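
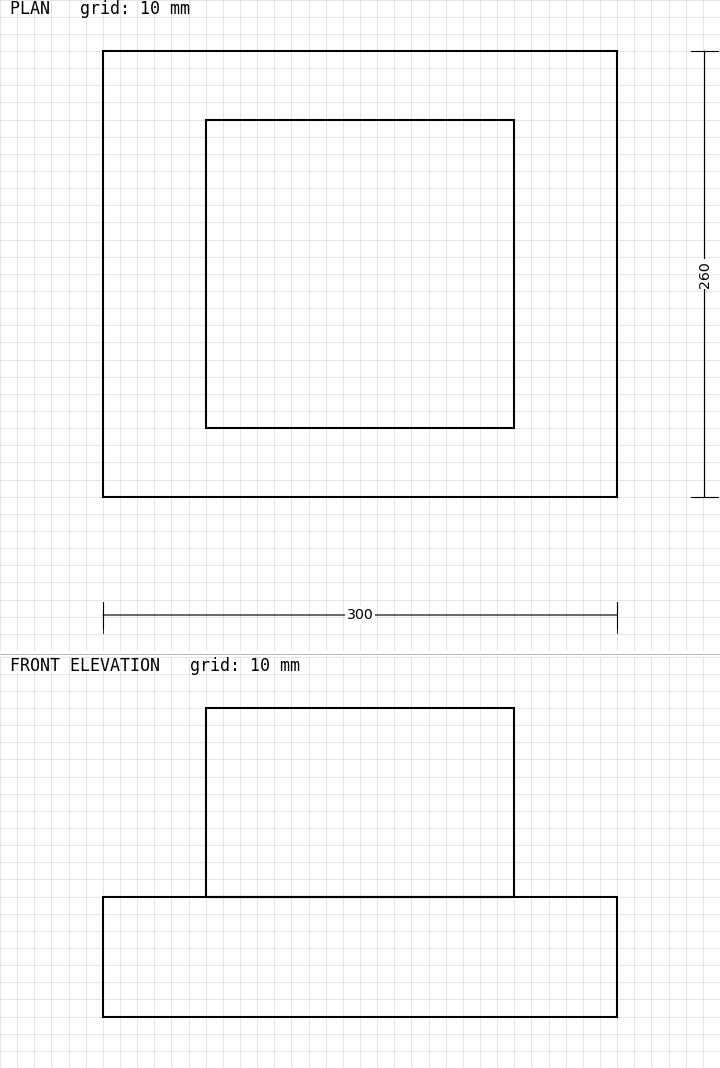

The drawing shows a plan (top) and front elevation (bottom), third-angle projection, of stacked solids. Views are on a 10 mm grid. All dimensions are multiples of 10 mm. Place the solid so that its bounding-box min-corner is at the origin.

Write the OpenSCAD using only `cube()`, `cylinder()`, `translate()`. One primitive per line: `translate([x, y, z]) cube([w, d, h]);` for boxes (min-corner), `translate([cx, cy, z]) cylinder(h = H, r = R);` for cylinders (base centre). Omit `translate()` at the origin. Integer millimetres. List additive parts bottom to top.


cube([300, 260, 70]);
translate([60, 40, 70]) cube([180, 180, 110]);


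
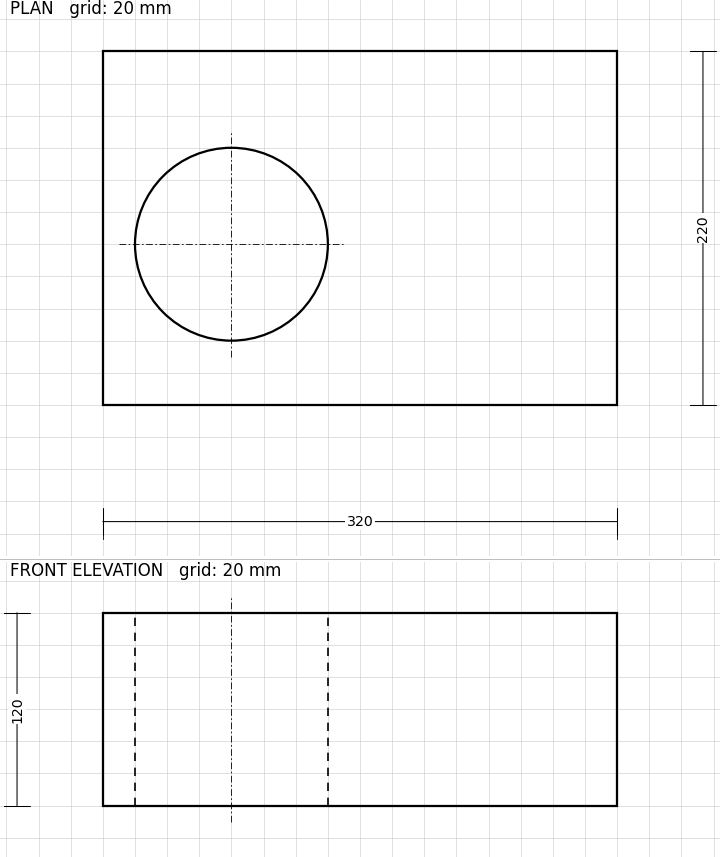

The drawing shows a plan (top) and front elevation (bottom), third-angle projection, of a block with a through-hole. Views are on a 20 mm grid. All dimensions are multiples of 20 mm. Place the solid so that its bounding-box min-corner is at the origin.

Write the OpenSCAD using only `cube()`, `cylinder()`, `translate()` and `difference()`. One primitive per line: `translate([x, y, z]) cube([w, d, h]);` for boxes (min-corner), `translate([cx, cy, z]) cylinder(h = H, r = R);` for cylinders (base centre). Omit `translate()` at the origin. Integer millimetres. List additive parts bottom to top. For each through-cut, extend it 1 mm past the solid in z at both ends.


difference() {
  cube([320, 220, 120]);
  translate([80, 100, -1]) cylinder(h = 122, r = 60);
}


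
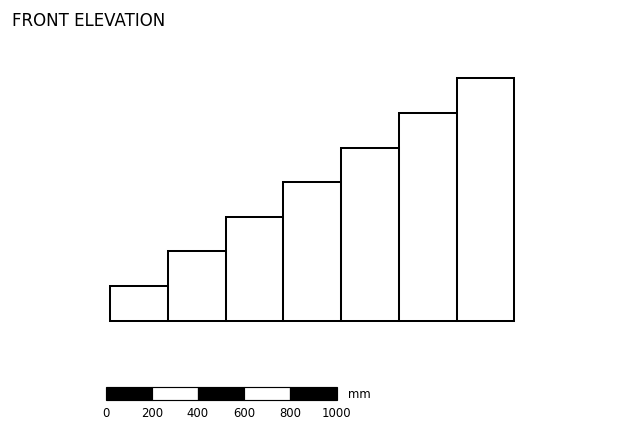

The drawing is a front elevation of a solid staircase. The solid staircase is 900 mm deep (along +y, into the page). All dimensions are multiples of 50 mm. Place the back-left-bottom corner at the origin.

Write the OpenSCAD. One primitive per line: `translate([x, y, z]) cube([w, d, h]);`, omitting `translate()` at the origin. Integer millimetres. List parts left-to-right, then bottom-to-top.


cube([250, 900, 150]);
translate([250, 0, 0]) cube([250, 900, 300]);
translate([500, 0, 0]) cube([250, 900, 450]);
translate([750, 0, 0]) cube([250, 900, 600]);
translate([1000, 0, 0]) cube([250, 900, 750]);
translate([1250, 0, 0]) cube([250, 900, 900]);
translate([1500, 0, 0]) cube([250, 900, 1050]);


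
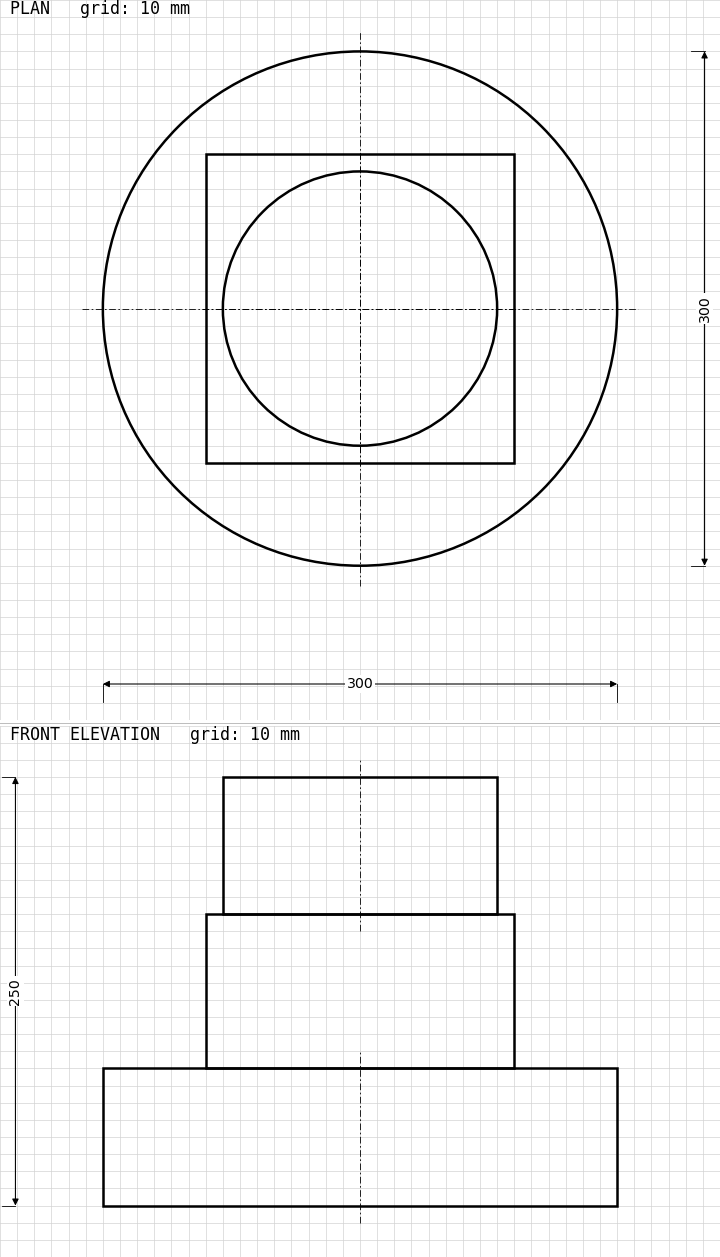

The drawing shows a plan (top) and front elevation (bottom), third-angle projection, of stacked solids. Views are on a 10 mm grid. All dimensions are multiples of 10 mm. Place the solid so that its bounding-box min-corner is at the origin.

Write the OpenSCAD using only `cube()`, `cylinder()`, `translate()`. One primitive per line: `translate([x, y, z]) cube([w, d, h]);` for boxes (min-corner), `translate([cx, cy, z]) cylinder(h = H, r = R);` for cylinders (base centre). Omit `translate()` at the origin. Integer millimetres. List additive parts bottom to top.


translate([150, 150, 0]) cylinder(h = 80, r = 150);
translate([60, 60, 80]) cube([180, 180, 90]);
translate([150, 150, 170]) cylinder(h = 80, r = 80);


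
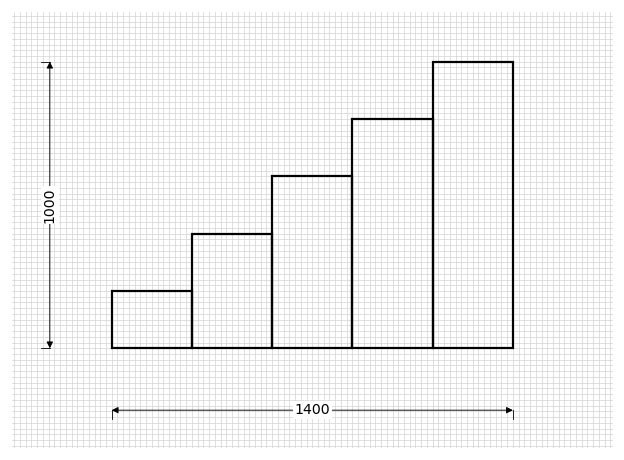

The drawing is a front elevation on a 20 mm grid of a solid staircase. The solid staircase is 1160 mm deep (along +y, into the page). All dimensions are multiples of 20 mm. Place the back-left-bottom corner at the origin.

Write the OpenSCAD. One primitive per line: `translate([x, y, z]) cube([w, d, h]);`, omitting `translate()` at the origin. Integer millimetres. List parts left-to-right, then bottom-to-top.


cube([280, 1160, 200]);
translate([280, 0, 0]) cube([280, 1160, 400]);
translate([560, 0, 0]) cube([280, 1160, 600]);
translate([840, 0, 0]) cube([280, 1160, 800]);
translate([1120, 0, 0]) cube([280, 1160, 1000]);


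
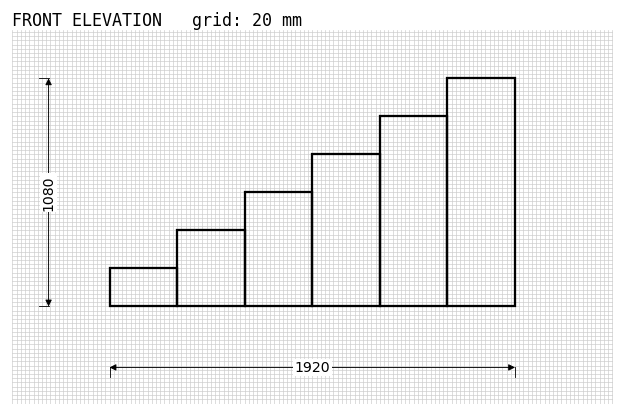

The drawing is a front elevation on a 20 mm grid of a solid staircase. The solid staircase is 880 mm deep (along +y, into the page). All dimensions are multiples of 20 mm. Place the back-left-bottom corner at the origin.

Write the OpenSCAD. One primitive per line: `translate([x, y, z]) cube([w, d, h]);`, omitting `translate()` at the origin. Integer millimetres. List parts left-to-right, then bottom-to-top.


cube([320, 880, 180]);
translate([320, 0, 0]) cube([320, 880, 360]);
translate([640, 0, 0]) cube([320, 880, 540]);
translate([960, 0, 0]) cube([320, 880, 720]);
translate([1280, 0, 0]) cube([320, 880, 900]);
translate([1600, 0, 0]) cube([320, 880, 1080]);


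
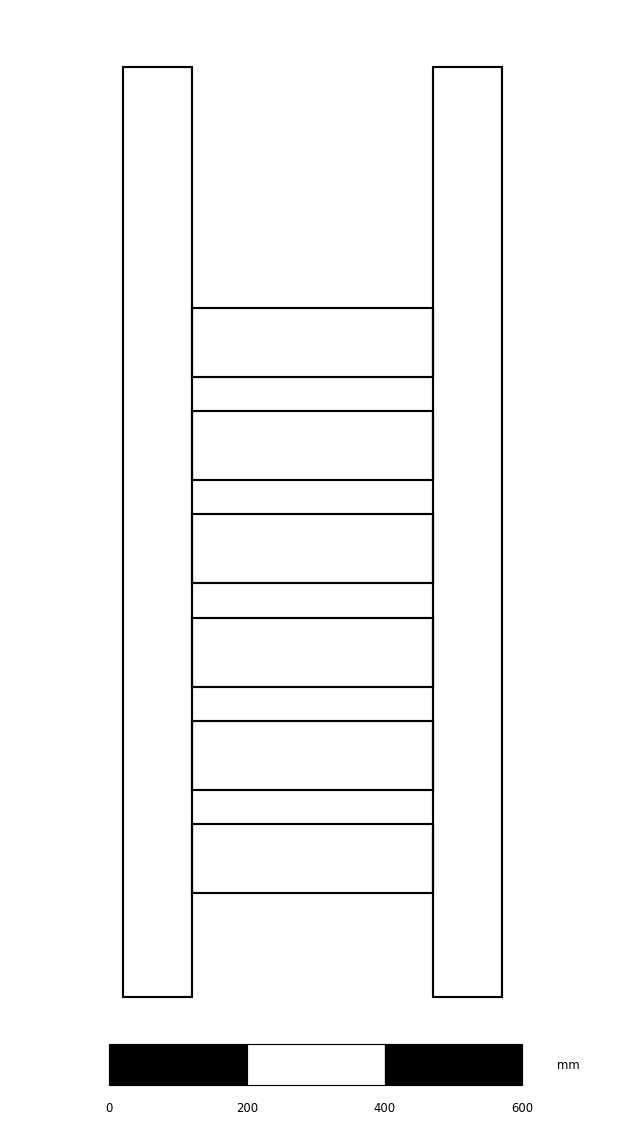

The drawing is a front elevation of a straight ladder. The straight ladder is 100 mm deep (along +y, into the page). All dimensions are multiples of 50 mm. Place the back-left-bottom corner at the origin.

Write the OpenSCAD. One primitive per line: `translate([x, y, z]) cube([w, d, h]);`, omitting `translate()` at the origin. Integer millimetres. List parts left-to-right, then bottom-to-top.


cube([100, 100, 1350]);
translate([100, 0, 150]) cube([350, 100, 100]);
translate([100, 0, 300]) cube([350, 100, 100]);
translate([100, 0, 450]) cube([350, 100, 100]);
translate([100, 0, 600]) cube([350, 100, 100]);
translate([100, 0, 750]) cube([350, 100, 100]);
translate([100, 0, 900]) cube([350, 100, 100]);
translate([450, 0, 0]) cube([100, 100, 1350]);


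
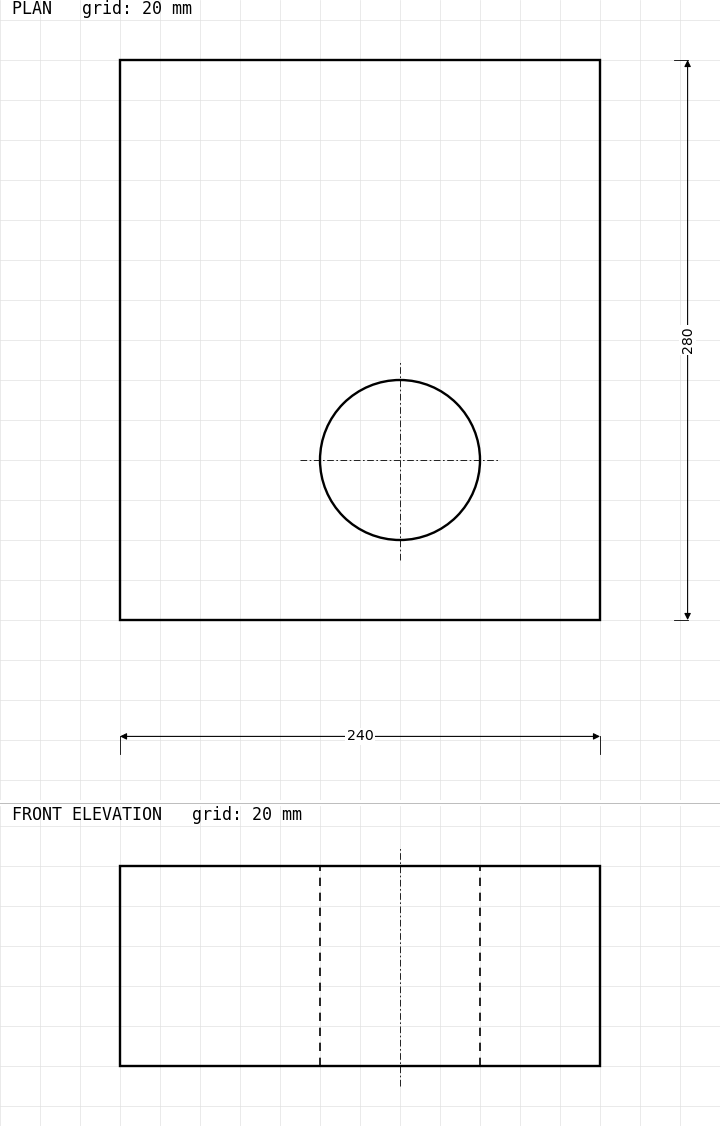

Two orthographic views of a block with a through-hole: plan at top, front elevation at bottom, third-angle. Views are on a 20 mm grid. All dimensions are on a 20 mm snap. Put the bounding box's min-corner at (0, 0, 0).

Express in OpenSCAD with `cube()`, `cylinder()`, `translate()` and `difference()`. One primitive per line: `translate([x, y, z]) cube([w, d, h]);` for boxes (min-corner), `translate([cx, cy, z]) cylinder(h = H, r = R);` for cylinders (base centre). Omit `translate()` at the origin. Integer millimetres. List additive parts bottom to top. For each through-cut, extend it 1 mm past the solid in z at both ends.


difference() {
  cube([240, 280, 100]);
  translate([140, 80, -1]) cylinder(h = 102, r = 40);
}


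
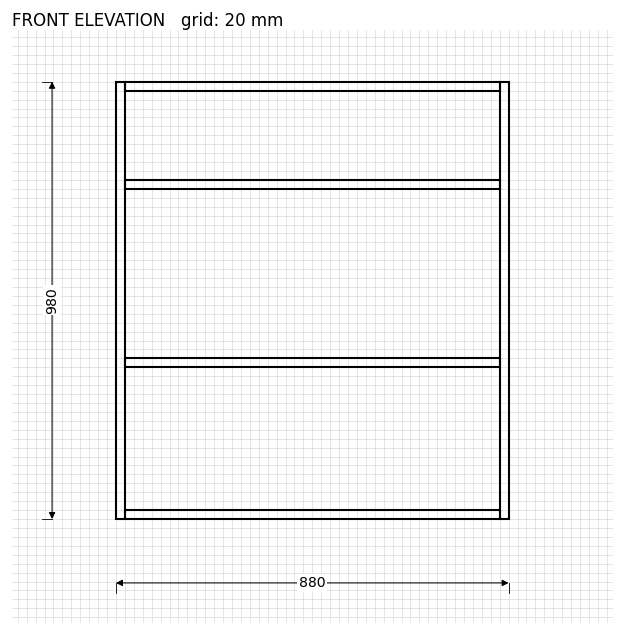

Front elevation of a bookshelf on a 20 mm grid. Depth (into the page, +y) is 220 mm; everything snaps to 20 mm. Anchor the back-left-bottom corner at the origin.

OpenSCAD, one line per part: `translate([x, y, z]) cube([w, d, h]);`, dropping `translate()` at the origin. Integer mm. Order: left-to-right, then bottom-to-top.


cube([20, 220, 980]);
translate([20, 0, 0]) cube([840, 220, 20]);
translate([20, 0, 340]) cube([840, 220, 20]);
translate([20, 0, 740]) cube([840, 220, 20]);
translate([20, 0, 960]) cube([840, 220, 20]);
translate([860, 0, 0]) cube([20, 220, 980]);


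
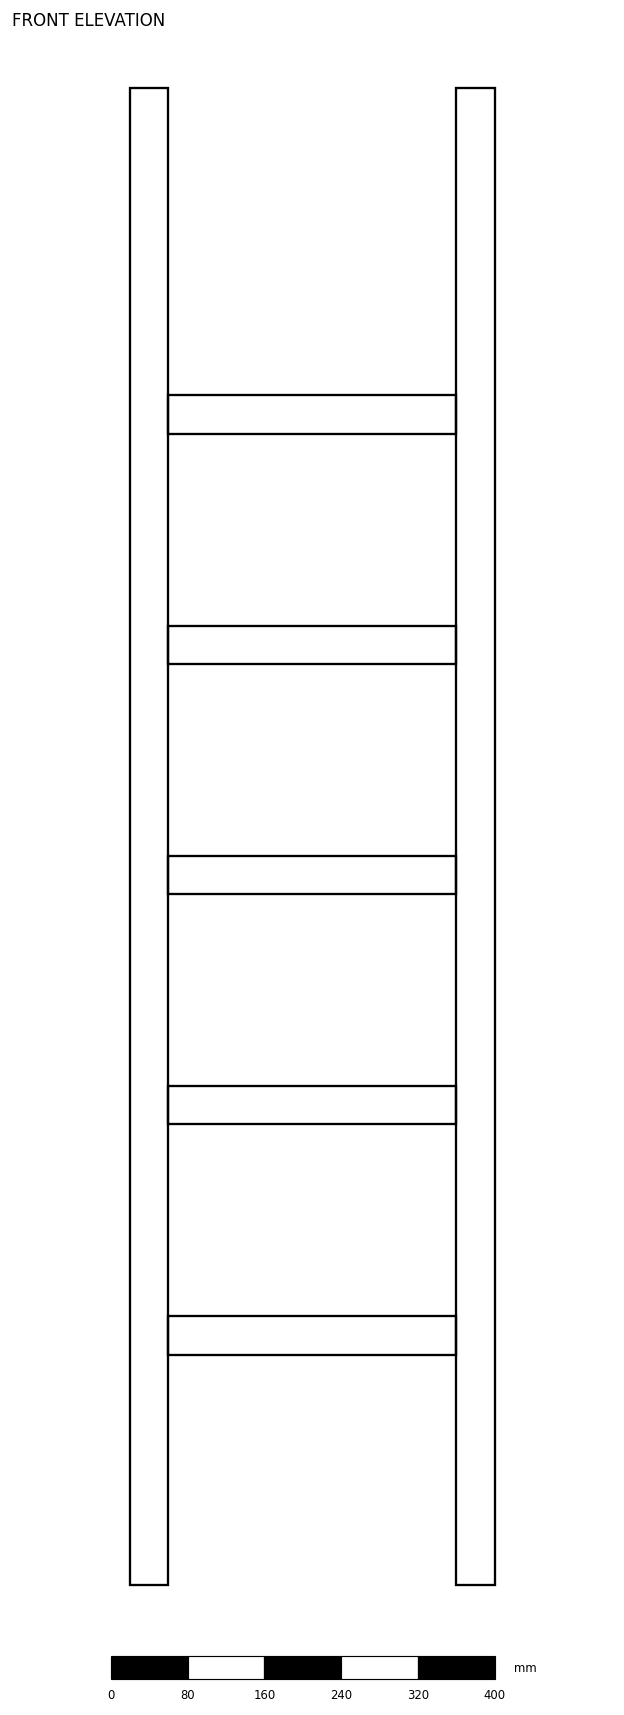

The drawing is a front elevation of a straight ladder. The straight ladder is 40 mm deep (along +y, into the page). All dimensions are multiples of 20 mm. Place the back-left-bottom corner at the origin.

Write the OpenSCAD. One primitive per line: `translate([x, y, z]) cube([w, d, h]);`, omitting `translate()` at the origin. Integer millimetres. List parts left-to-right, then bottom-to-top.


cube([40, 40, 1560]);
translate([40, 0, 240]) cube([300, 40, 40]);
translate([40, 0, 480]) cube([300, 40, 40]);
translate([40, 0, 720]) cube([300, 40, 40]);
translate([40, 0, 960]) cube([300, 40, 40]);
translate([40, 0, 1200]) cube([300, 40, 40]);
translate([340, 0, 0]) cube([40, 40, 1560]);


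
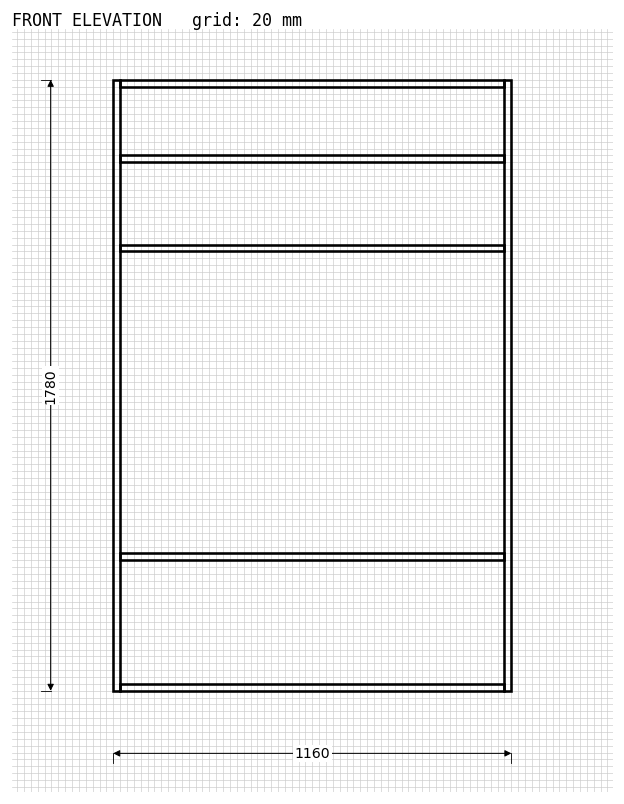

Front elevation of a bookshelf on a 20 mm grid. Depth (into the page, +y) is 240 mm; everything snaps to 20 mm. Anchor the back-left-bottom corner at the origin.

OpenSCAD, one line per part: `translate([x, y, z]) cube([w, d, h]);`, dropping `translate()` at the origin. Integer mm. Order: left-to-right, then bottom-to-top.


cube([20, 240, 1780]);
translate([20, 0, 0]) cube([1120, 240, 20]);
translate([20, 0, 380]) cube([1120, 240, 20]);
translate([20, 0, 1280]) cube([1120, 240, 20]);
translate([20, 0, 1540]) cube([1120, 240, 20]);
translate([20, 0, 1760]) cube([1120, 240, 20]);
translate([1140, 0, 0]) cube([20, 240, 1780]);


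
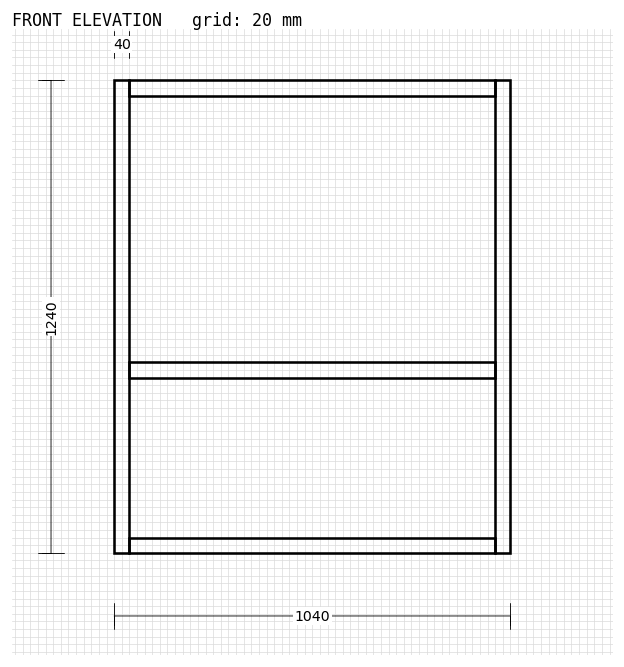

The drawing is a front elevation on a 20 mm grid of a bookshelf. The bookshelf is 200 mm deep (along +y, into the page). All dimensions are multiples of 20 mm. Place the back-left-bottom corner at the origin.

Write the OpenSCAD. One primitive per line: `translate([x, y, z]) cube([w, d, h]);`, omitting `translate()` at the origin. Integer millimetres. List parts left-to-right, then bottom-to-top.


cube([40, 200, 1240]);
translate([40, 0, 0]) cube([960, 200, 40]);
translate([40, 0, 460]) cube([960, 200, 40]);
translate([40, 0, 1200]) cube([960, 200, 40]);
translate([1000, 0, 0]) cube([40, 200, 1240]);


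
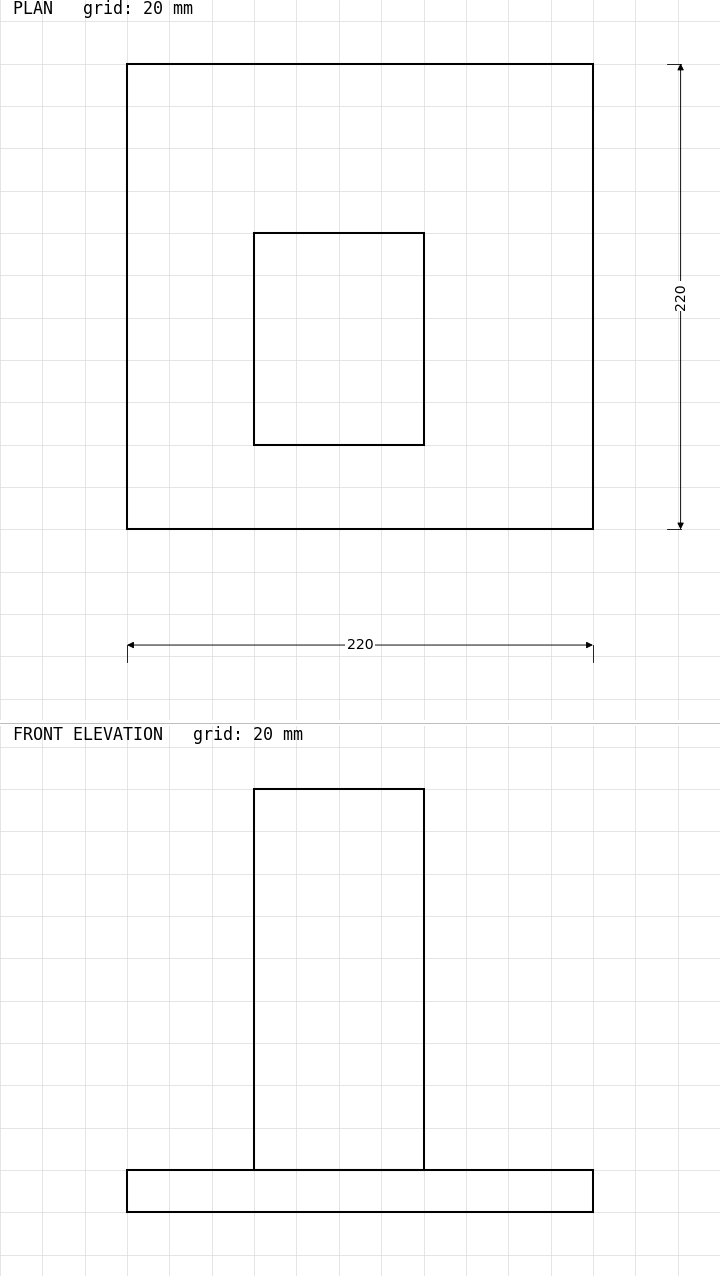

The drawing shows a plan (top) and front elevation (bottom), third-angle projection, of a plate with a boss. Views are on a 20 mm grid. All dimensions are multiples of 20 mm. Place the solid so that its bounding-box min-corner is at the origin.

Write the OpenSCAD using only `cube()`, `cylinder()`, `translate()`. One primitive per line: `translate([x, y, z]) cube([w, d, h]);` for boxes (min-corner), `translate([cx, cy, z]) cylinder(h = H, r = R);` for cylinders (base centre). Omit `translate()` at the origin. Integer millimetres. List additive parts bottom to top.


cube([220, 220, 20]);
translate([60, 40, 20]) cube([80, 100, 180]);


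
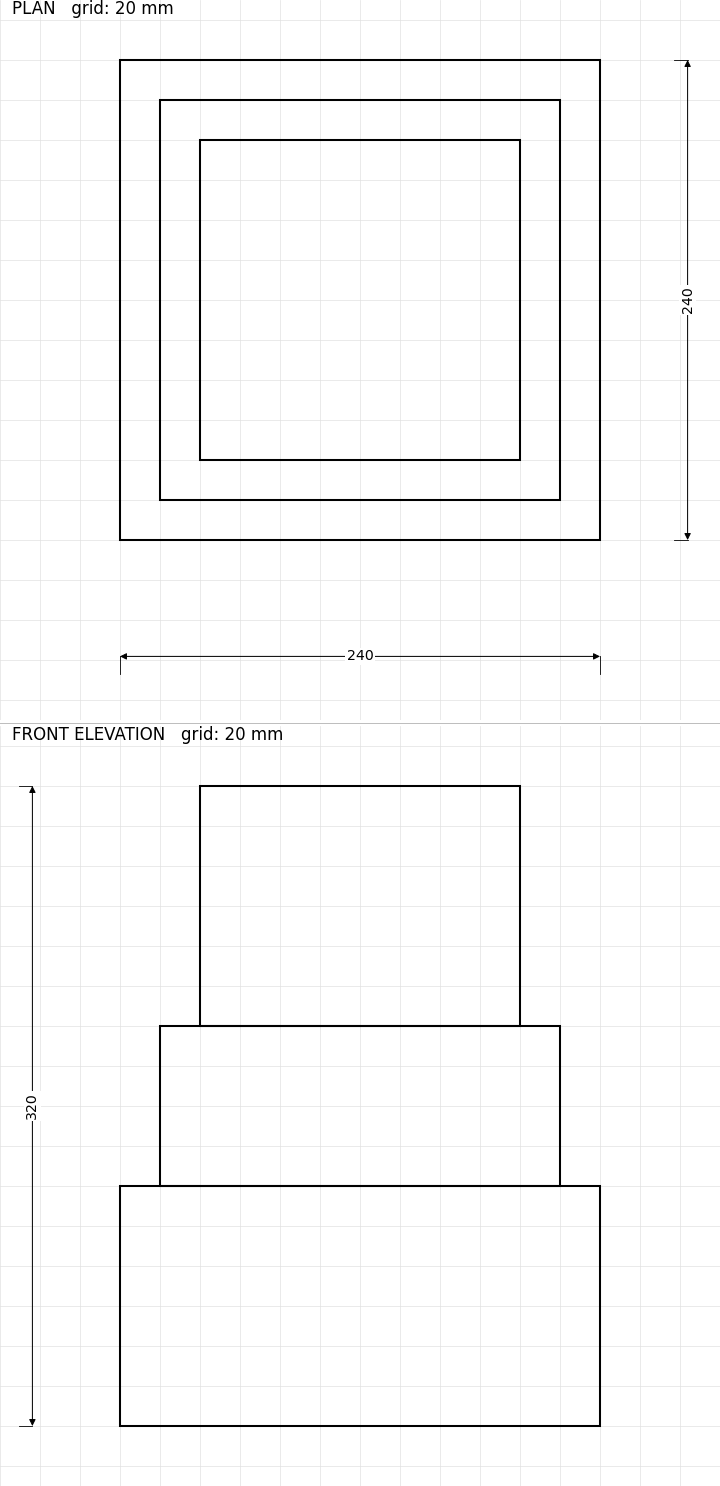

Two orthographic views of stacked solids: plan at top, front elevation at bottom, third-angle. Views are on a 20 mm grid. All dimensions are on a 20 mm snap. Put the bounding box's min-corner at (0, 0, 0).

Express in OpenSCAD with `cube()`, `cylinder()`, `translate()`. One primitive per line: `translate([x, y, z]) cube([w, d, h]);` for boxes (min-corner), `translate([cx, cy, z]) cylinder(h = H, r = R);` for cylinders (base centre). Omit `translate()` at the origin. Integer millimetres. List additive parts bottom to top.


cube([240, 240, 120]);
translate([20, 20, 120]) cube([200, 200, 80]);
translate([40, 40, 200]) cube([160, 160, 120]);


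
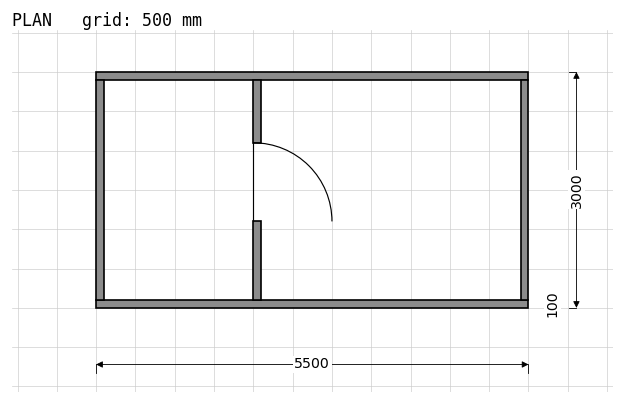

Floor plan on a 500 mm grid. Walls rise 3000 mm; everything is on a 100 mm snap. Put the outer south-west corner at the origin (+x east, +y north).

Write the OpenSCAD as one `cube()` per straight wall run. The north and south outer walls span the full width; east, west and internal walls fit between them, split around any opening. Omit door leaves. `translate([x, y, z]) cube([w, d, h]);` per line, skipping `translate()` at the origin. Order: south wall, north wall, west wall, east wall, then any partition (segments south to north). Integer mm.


cube([5500, 100, 3000]);
translate([0, 2900, 0]) cube([5500, 100, 3000]);
translate([0, 100, 0]) cube([100, 2800, 3000]);
translate([5400, 100, 0]) cube([100, 2800, 3000]);
translate([2000, 100, 0]) cube([100, 1000, 3000]);
translate([2000, 2100, 0]) cube([100, 800, 3000]);


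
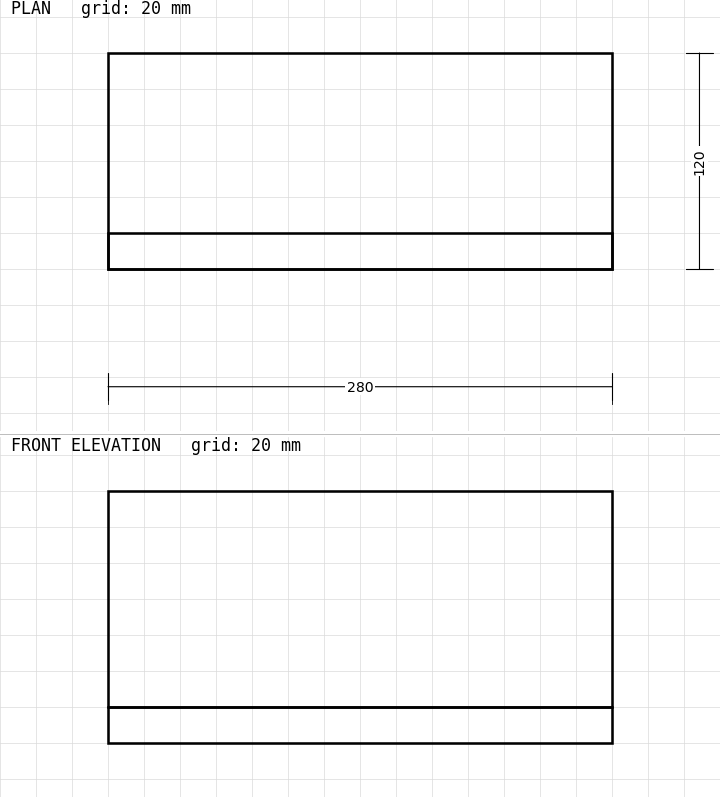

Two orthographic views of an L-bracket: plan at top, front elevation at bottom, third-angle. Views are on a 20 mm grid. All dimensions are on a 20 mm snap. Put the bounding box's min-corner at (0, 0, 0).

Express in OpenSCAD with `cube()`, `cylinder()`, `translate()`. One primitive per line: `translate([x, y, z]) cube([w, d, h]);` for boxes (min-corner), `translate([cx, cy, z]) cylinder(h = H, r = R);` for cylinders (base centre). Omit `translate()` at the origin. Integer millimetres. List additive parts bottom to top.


cube([280, 120, 20]);
translate([0, 0, 20]) cube([280, 20, 120]);


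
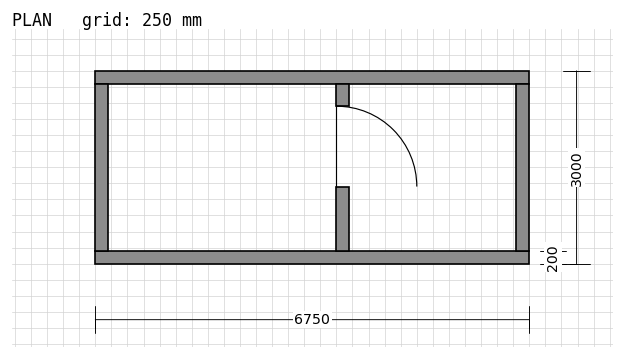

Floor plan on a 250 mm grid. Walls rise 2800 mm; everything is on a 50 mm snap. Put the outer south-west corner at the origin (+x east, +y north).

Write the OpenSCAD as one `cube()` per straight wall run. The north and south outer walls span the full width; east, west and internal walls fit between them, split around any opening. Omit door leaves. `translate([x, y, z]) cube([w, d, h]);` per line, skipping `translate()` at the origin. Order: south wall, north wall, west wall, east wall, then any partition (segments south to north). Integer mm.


cube([6750, 200, 2800]);
translate([0, 2800, 0]) cube([6750, 200, 2800]);
translate([0, 200, 0]) cube([200, 2600, 2800]);
translate([6550, 200, 0]) cube([200, 2600, 2800]);
translate([3750, 200, 0]) cube([200, 1000, 2800]);
translate([3750, 2450, 0]) cube([200, 350, 2800]);


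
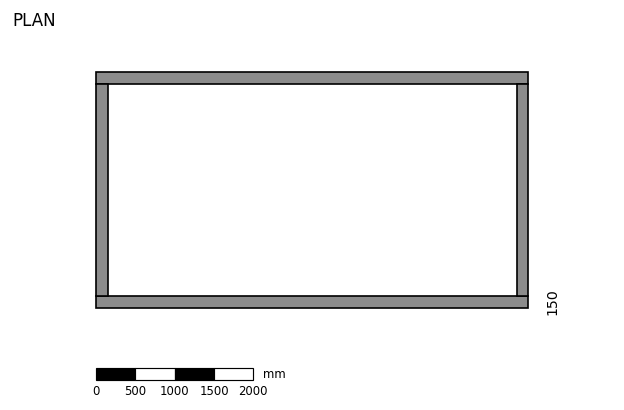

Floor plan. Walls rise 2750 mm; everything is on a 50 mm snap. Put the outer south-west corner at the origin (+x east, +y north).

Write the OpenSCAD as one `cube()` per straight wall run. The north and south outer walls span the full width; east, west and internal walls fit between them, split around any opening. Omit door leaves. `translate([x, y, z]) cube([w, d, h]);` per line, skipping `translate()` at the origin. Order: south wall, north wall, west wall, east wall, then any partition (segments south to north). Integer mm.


cube([5500, 150, 2750]);
translate([0, 2850, 0]) cube([5500, 150, 2750]);
translate([0, 150, 0]) cube([150, 2700, 2750]);
translate([5350, 150, 0]) cube([150, 2700, 2750]);


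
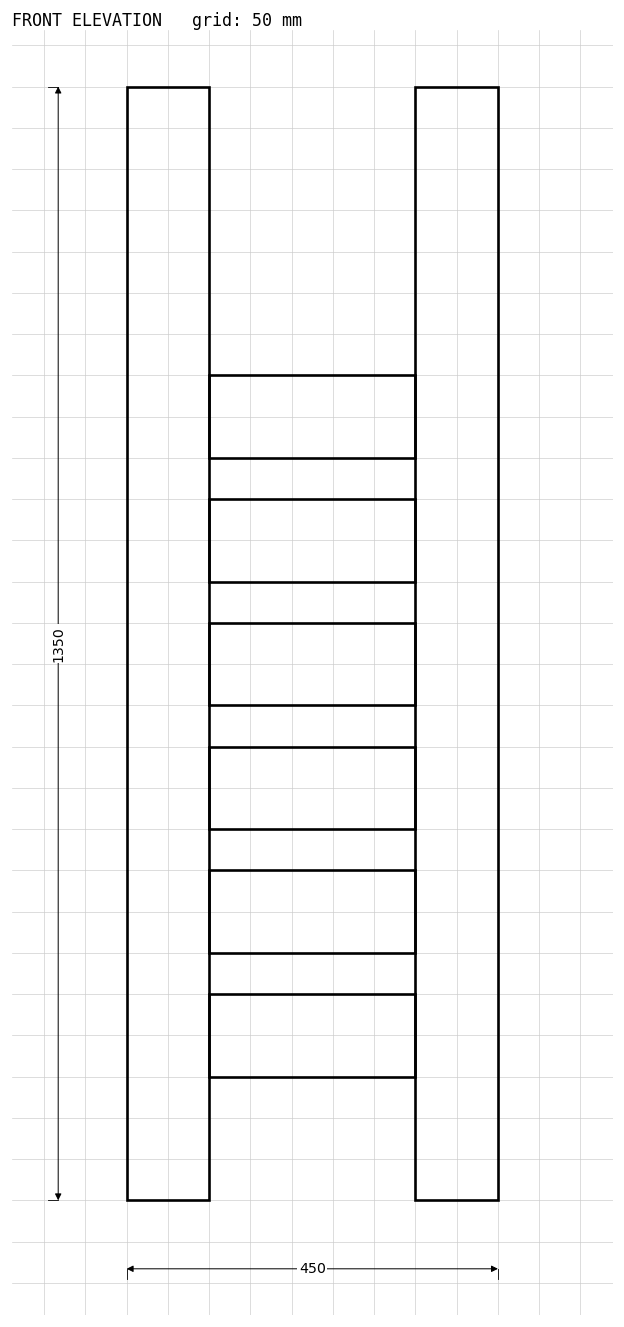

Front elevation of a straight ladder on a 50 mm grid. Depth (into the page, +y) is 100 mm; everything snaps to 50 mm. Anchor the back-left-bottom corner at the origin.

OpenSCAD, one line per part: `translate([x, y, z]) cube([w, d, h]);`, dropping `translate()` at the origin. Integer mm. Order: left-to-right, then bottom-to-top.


cube([100, 100, 1350]);
translate([100, 0, 150]) cube([250, 100, 100]);
translate([100, 0, 300]) cube([250, 100, 100]);
translate([100, 0, 450]) cube([250, 100, 100]);
translate([100, 0, 600]) cube([250, 100, 100]);
translate([100, 0, 750]) cube([250, 100, 100]);
translate([100, 0, 900]) cube([250, 100, 100]);
translate([350, 0, 0]) cube([100, 100, 1350]);


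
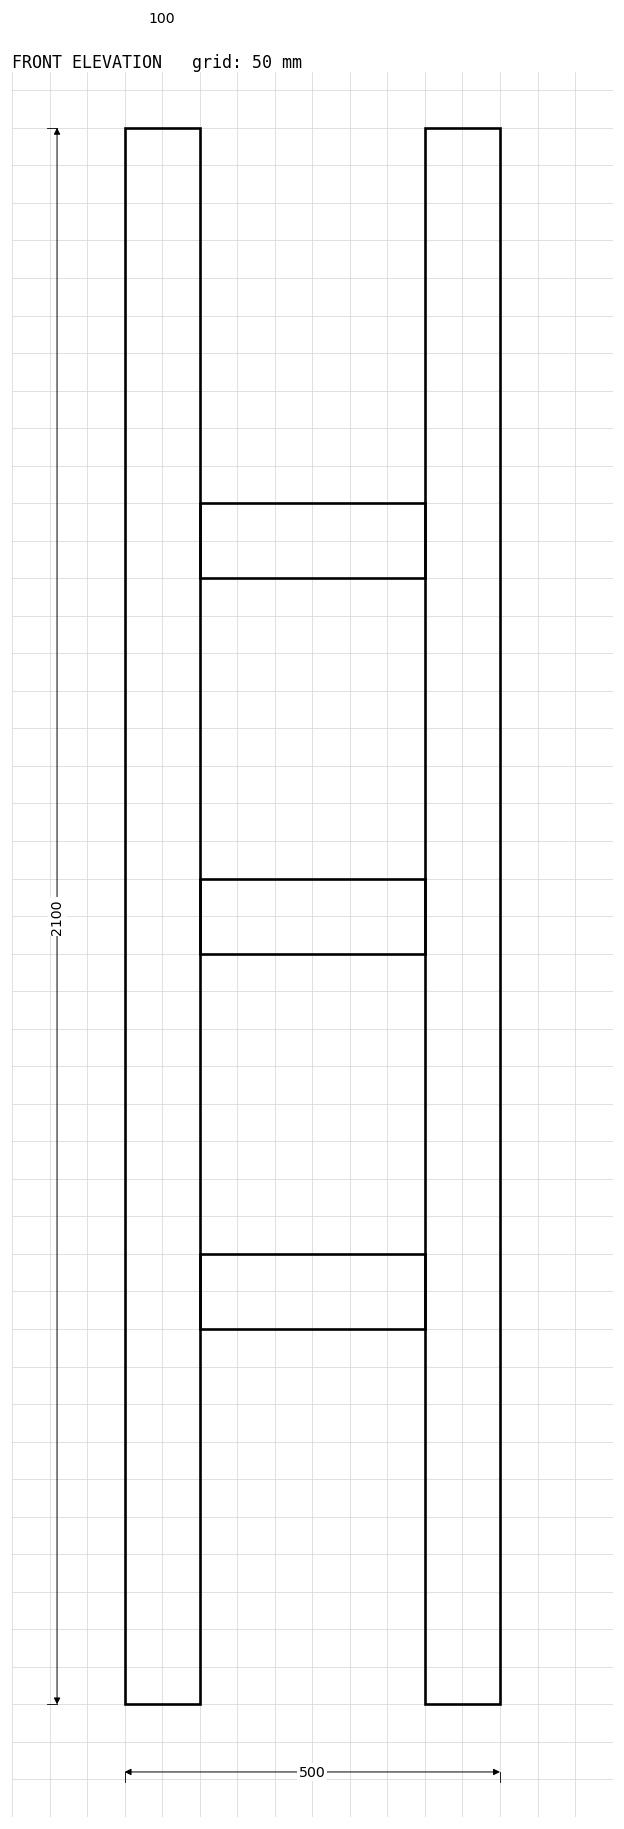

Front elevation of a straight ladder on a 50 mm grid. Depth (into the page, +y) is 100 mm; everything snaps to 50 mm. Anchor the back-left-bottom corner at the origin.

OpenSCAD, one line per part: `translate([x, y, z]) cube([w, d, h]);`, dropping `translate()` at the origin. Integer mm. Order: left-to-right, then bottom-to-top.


cube([100, 100, 2100]);
translate([100, 0, 500]) cube([300, 100, 100]);
translate([100, 0, 1000]) cube([300, 100, 100]);
translate([100, 0, 1500]) cube([300, 100, 100]);
translate([400, 0, 0]) cube([100, 100, 2100]);


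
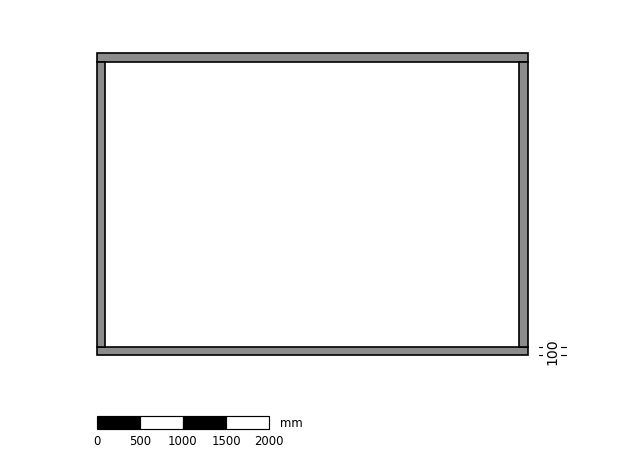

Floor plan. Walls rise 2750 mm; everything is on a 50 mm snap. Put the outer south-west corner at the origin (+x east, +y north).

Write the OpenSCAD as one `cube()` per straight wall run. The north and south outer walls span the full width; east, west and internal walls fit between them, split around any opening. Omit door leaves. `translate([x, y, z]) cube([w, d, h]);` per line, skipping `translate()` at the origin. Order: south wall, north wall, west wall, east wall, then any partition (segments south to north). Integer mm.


cube([5000, 100, 2750]);
translate([0, 3400, 0]) cube([5000, 100, 2750]);
translate([0, 100, 0]) cube([100, 3300, 2750]);
translate([4900, 100, 0]) cube([100, 3300, 2750]);


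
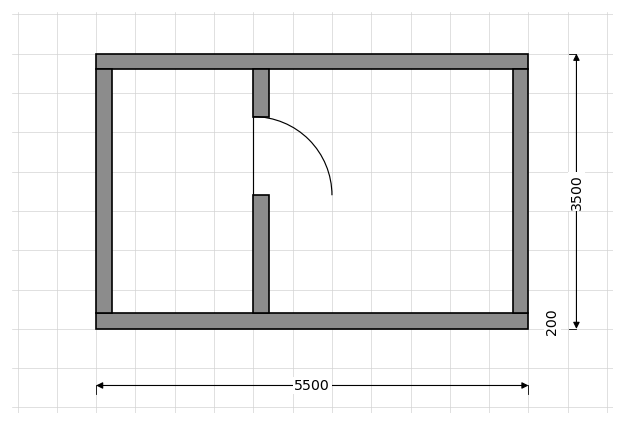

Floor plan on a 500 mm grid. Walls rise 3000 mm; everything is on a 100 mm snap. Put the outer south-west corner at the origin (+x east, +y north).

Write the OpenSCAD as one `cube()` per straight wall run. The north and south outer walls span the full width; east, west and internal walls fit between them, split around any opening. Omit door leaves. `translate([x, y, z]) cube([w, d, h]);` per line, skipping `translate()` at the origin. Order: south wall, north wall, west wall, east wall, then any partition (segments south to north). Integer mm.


cube([5500, 200, 3000]);
translate([0, 3300, 0]) cube([5500, 200, 3000]);
translate([0, 200, 0]) cube([200, 3100, 3000]);
translate([5300, 200, 0]) cube([200, 3100, 3000]);
translate([2000, 200, 0]) cube([200, 1500, 3000]);
translate([2000, 2700, 0]) cube([200, 600, 3000]);


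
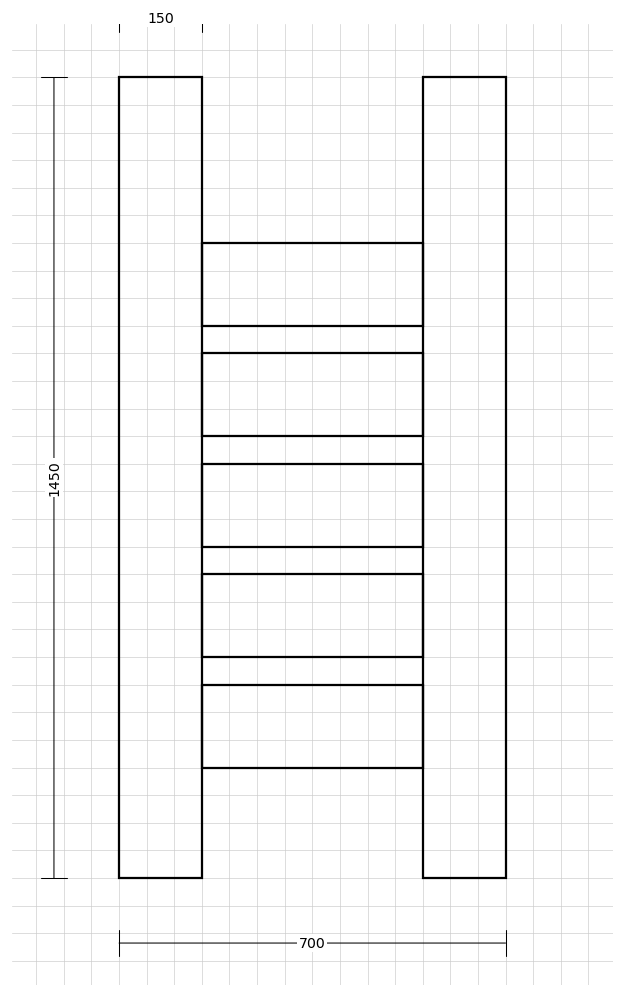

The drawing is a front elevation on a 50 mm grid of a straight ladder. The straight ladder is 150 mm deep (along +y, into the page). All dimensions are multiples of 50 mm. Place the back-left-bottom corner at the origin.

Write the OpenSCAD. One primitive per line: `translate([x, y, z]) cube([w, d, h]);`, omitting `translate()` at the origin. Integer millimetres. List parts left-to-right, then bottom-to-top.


cube([150, 150, 1450]);
translate([150, 0, 200]) cube([400, 150, 150]);
translate([150, 0, 400]) cube([400, 150, 150]);
translate([150, 0, 600]) cube([400, 150, 150]);
translate([150, 0, 800]) cube([400, 150, 150]);
translate([150, 0, 1000]) cube([400, 150, 150]);
translate([550, 0, 0]) cube([150, 150, 1450]);


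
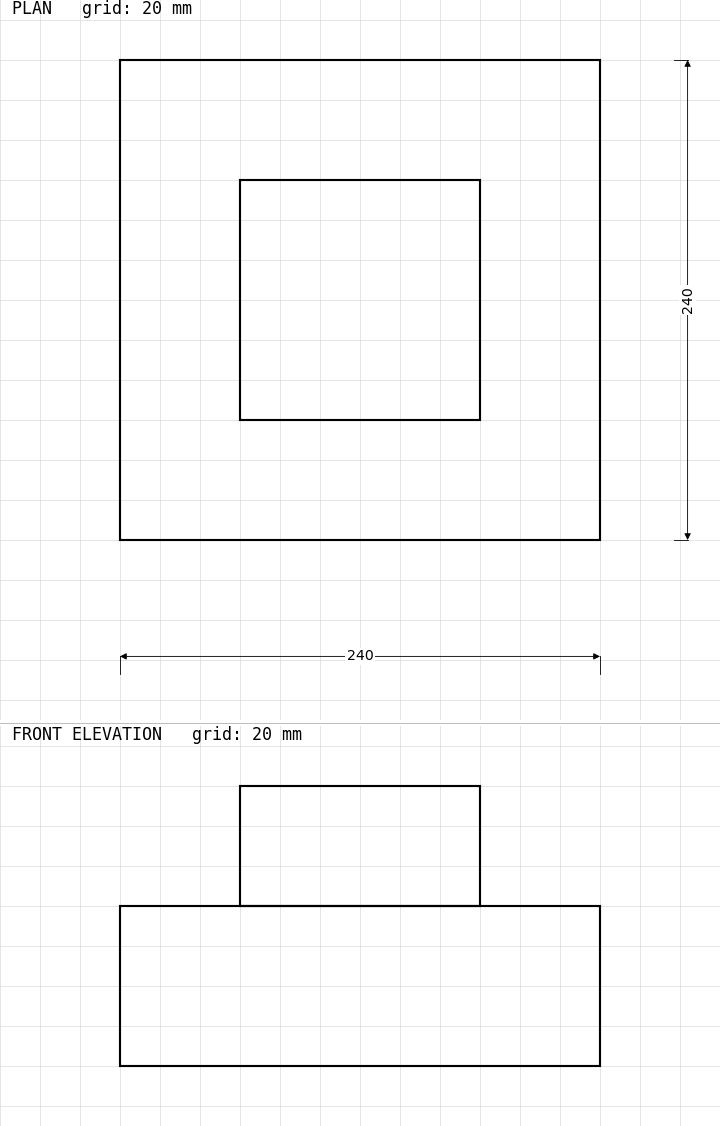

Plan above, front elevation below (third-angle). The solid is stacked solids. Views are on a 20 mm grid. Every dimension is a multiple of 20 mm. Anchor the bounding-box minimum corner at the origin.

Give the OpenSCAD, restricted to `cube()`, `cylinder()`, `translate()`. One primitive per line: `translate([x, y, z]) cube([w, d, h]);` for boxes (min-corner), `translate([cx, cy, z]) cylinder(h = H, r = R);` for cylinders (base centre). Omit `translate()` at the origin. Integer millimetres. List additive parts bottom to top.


cube([240, 240, 80]);
translate([60, 60, 80]) cube([120, 120, 60]);


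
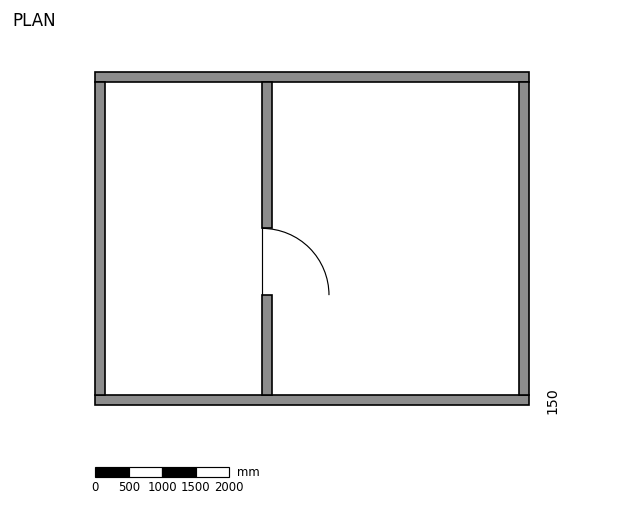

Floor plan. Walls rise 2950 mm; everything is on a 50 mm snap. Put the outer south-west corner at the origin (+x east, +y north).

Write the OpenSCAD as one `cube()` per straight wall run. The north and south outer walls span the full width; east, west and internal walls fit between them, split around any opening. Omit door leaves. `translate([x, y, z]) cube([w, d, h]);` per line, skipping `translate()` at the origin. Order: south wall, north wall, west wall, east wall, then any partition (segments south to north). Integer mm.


cube([6500, 150, 2950]);
translate([0, 4850, 0]) cube([6500, 150, 2950]);
translate([0, 150, 0]) cube([150, 4700, 2950]);
translate([6350, 150, 0]) cube([150, 4700, 2950]);
translate([2500, 150, 0]) cube([150, 1500, 2950]);
translate([2500, 2650, 0]) cube([150, 2200, 2950]);


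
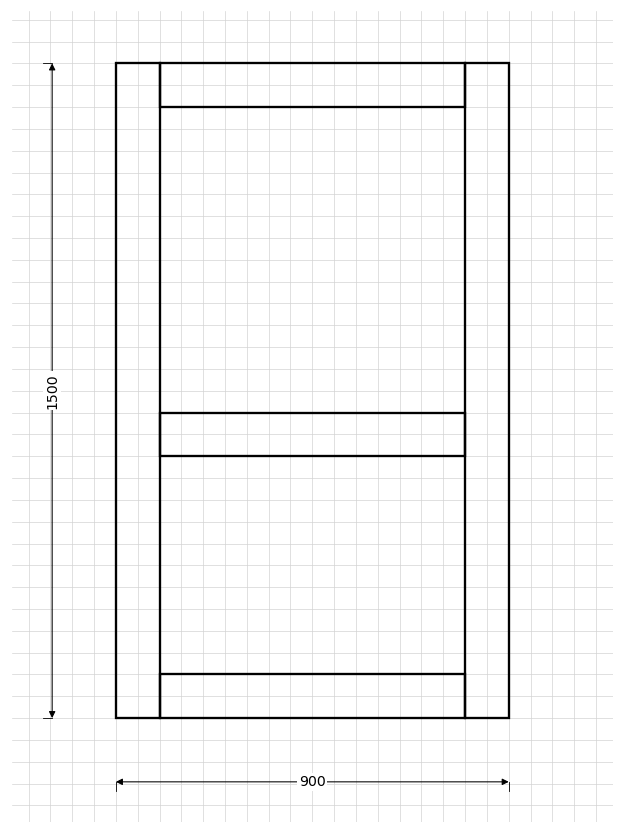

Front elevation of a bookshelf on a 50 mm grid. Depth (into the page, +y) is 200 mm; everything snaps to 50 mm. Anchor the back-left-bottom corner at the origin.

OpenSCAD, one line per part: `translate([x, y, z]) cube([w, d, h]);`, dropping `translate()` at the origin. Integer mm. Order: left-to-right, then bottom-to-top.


cube([100, 200, 1500]);
translate([100, 0, 0]) cube([700, 200, 100]);
translate([100, 0, 600]) cube([700, 200, 100]);
translate([100, 0, 1400]) cube([700, 200, 100]);
translate([800, 0, 0]) cube([100, 200, 1500]);


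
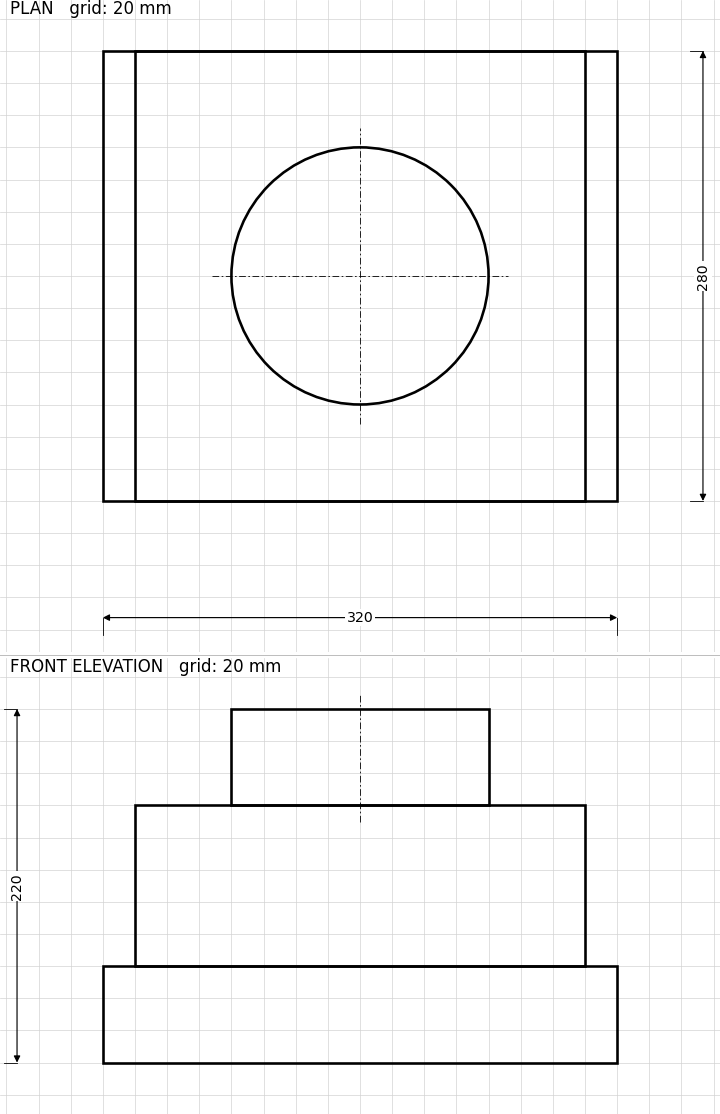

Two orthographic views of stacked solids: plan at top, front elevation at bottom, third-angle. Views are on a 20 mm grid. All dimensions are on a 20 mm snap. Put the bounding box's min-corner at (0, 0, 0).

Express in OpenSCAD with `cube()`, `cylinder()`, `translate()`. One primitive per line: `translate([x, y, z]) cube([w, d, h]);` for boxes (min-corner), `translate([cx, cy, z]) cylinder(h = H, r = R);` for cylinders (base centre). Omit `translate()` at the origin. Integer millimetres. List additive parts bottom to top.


cube([320, 280, 60]);
translate([20, 0, 60]) cube([280, 280, 100]);
translate([160, 140, 160]) cylinder(h = 60, r = 80);


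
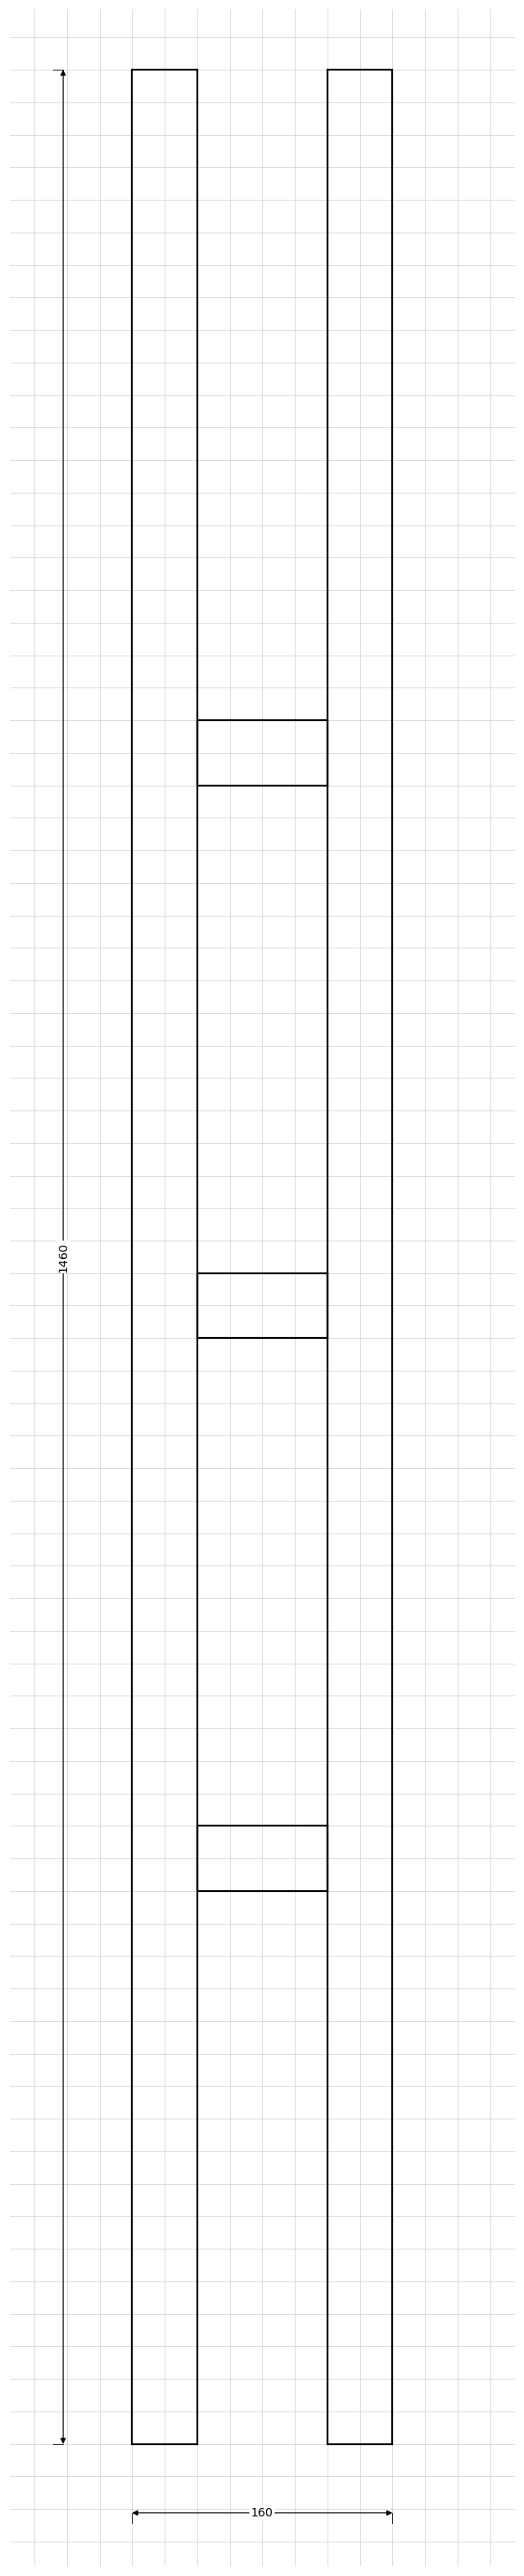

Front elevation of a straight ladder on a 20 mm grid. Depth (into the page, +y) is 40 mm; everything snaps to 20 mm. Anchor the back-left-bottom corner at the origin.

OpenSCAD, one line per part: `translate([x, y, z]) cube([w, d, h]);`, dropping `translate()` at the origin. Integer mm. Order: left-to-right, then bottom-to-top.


cube([40, 40, 1460]);
translate([40, 0, 340]) cube([80, 40, 40]);
translate([40, 0, 680]) cube([80, 40, 40]);
translate([40, 0, 1020]) cube([80, 40, 40]);
translate([120, 0, 0]) cube([40, 40, 1460]);


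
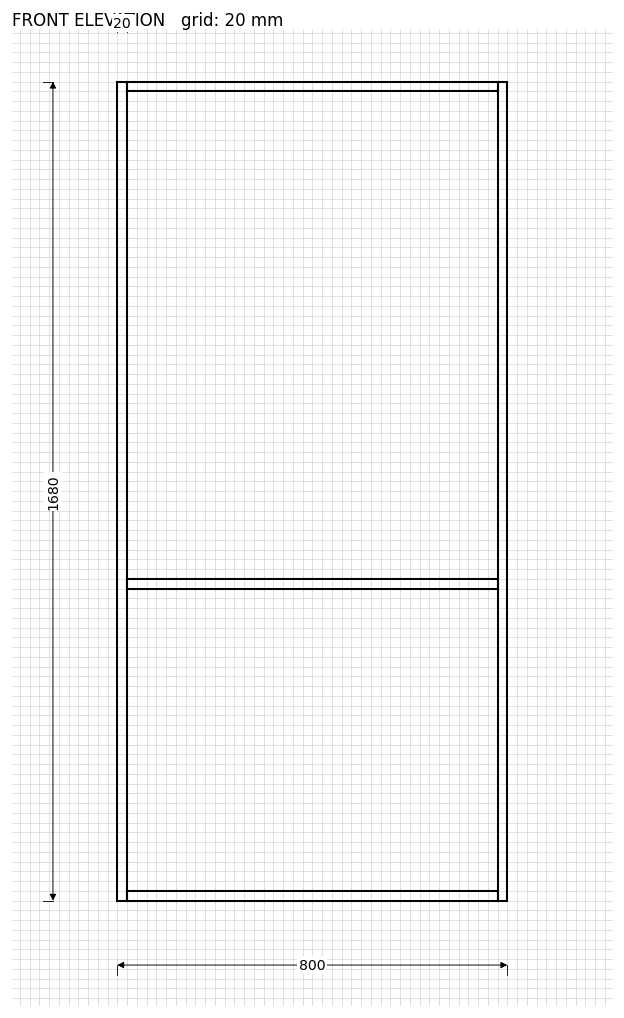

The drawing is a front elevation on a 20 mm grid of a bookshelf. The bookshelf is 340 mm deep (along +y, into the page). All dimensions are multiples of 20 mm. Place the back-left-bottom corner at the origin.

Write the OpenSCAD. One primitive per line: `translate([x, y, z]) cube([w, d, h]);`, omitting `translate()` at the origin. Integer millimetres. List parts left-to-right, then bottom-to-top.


cube([20, 340, 1680]);
translate([20, 0, 0]) cube([760, 340, 20]);
translate([20, 0, 640]) cube([760, 340, 20]);
translate([20, 0, 1660]) cube([760, 340, 20]);
translate([780, 0, 0]) cube([20, 340, 1680]);


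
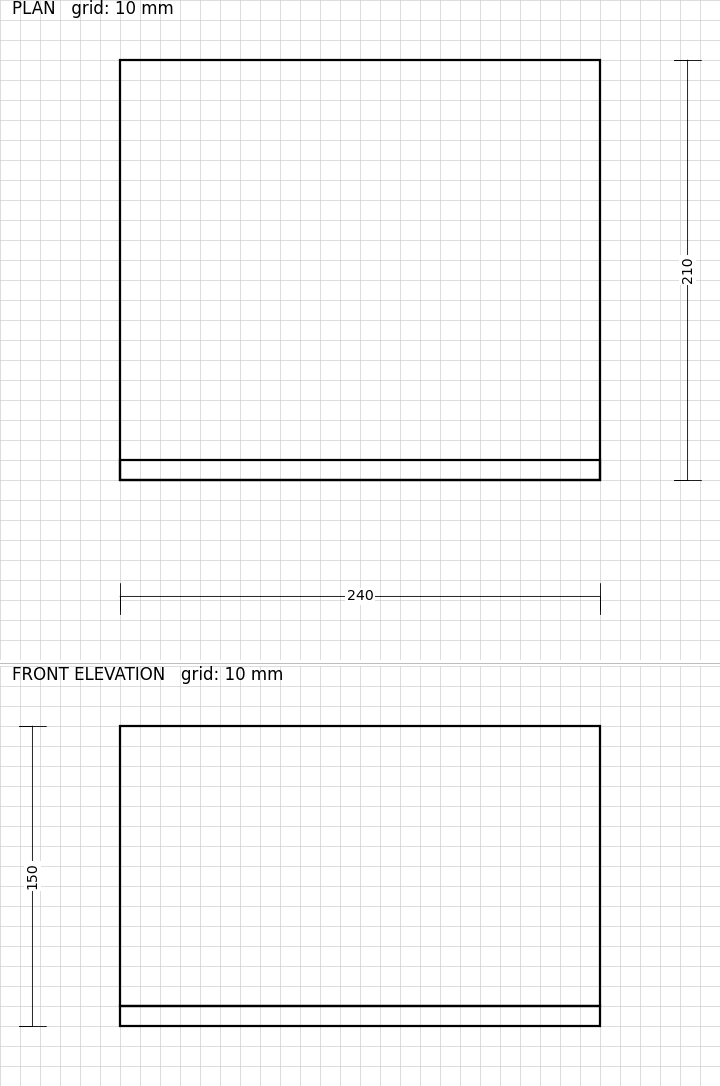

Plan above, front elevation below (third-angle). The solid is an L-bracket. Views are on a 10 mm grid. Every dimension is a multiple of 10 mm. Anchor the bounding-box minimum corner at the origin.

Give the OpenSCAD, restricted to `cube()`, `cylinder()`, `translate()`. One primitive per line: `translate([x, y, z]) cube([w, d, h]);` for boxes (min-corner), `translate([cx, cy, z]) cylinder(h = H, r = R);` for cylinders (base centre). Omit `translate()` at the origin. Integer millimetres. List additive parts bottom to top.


cube([240, 210, 10]);
translate([0, 0, 10]) cube([240, 10, 140]);


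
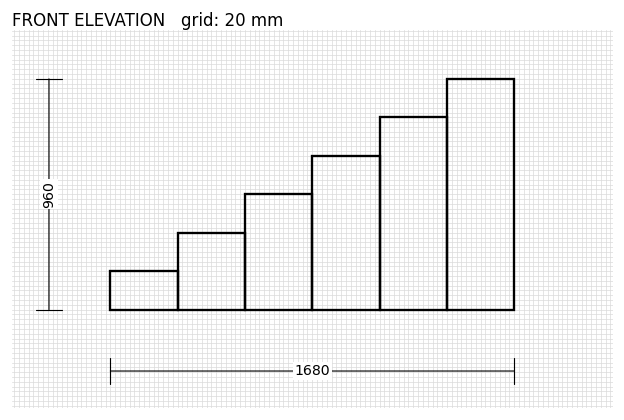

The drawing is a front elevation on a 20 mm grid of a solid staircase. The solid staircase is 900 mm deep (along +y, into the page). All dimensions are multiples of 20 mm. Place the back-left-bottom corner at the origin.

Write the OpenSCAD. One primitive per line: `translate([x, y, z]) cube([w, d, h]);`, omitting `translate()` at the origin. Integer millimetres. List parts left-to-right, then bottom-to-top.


cube([280, 900, 160]);
translate([280, 0, 0]) cube([280, 900, 320]);
translate([560, 0, 0]) cube([280, 900, 480]);
translate([840, 0, 0]) cube([280, 900, 640]);
translate([1120, 0, 0]) cube([280, 900, 800]);
translate([1400, 0, 0]) cube([280, 900, 960]);


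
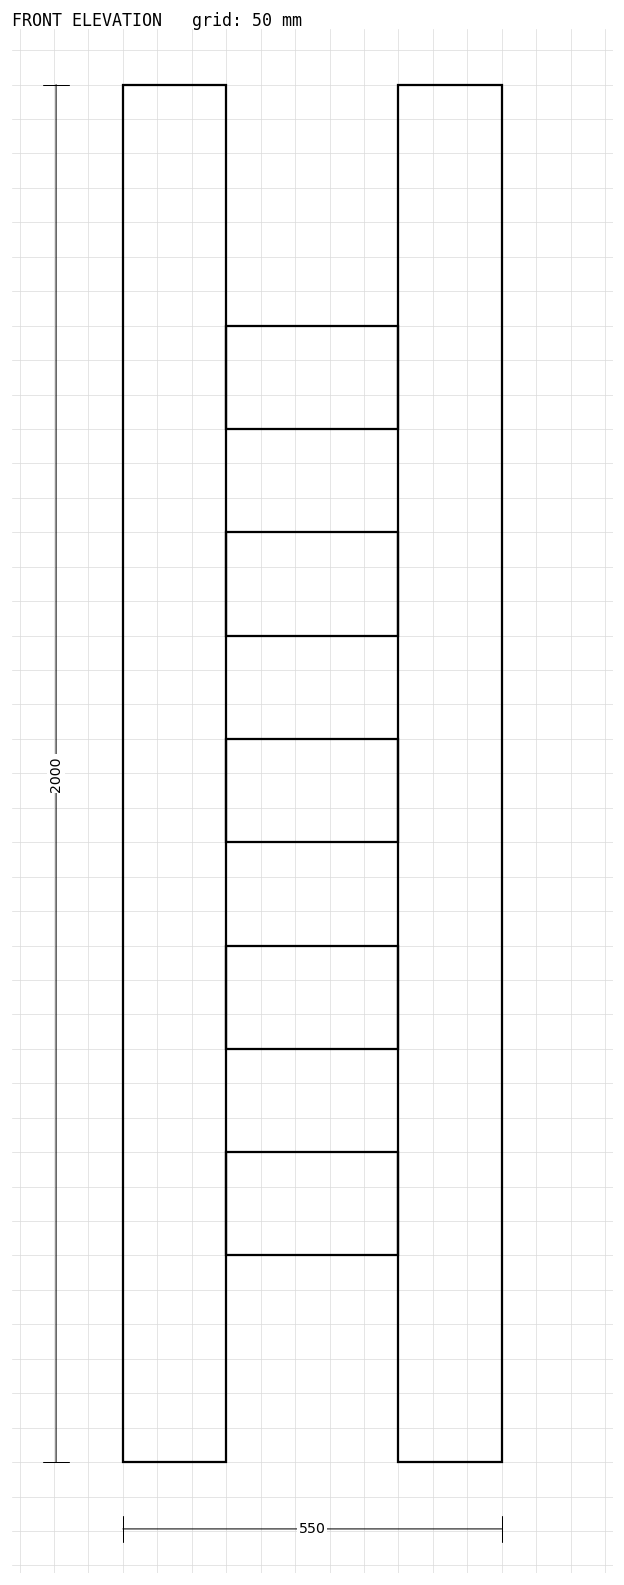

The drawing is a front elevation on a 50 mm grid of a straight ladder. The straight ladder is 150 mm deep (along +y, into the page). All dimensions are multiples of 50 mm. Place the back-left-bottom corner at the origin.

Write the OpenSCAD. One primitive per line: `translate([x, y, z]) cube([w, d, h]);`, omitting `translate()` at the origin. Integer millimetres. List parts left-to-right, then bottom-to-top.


cube([150, 150, 2000]);
translate([150, 0, 300]) cube([250, 150, 150]);
translate([150, 0, 600]) cube([250, 150, 150]);
translate([150, 0, 900]) cube([250, 150, 150]);
translate([150, 0, 1200]) cube([250, 150, 150]);
translate([150, 0, 1500]) cube([250, 150, 150]);
translate([400, 0, 0]) cube([150, 150, 2000]);


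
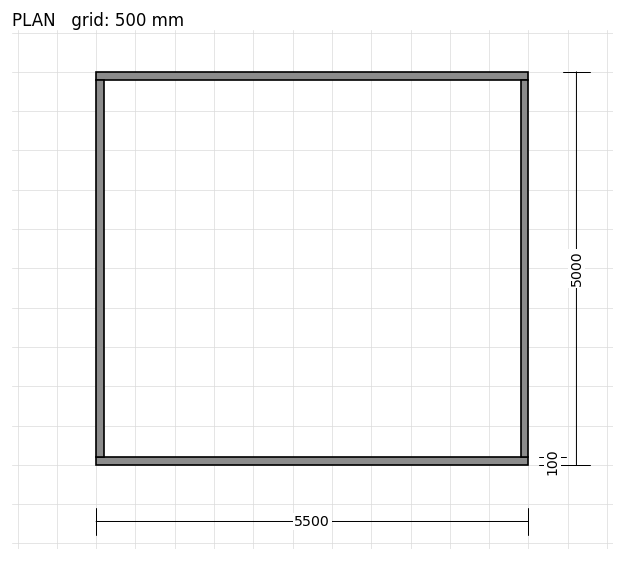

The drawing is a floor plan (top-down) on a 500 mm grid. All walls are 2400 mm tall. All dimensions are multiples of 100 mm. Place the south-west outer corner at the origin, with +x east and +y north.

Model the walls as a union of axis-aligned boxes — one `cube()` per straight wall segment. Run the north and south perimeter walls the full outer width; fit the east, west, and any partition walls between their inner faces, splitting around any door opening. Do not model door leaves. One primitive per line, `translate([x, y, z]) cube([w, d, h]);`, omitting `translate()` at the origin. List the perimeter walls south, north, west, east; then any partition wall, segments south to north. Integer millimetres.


cube([5500, 100, 2400]);
translate([0, 4900, 0]) cube([5500, 100, 2400]);
translate([0, 100, 0]) cube([100, 4800, 2400]);
translate([5400, 100, 0]) cube([100, 4800, 2400]);


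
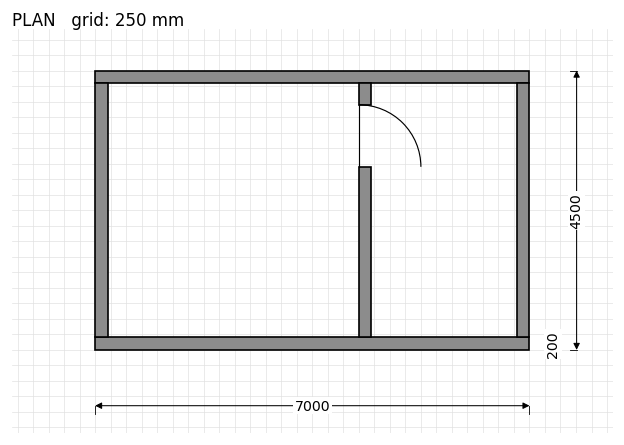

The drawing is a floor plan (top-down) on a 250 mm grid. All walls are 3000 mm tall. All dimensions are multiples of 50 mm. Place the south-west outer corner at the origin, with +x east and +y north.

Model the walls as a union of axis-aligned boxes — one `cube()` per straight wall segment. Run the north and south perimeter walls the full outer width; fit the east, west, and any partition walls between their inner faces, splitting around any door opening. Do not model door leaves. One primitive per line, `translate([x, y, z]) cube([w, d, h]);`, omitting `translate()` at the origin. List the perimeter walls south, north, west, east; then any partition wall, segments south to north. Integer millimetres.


cube([7000, 200, 3000]);
translate([0, 4300, 0]) cube([7000, 200, 3000]);
translate([0, 200, 0]) cube([200, 4100, 3000]);
translate([6800, 200, 0]) cube([200, 4100, 3000]);
translate([4250, 200, 0]) cube([200, 2750, 3000]);
translate([4250, 3950, 0]) cube([200, 350, 3000]);


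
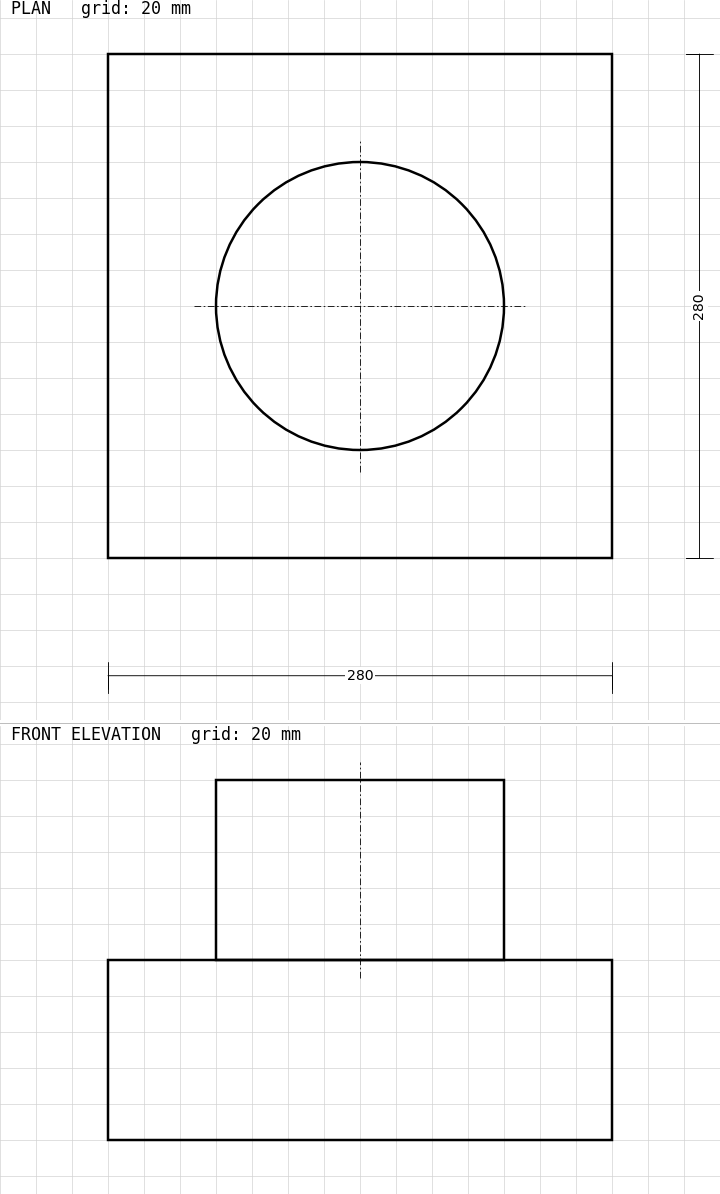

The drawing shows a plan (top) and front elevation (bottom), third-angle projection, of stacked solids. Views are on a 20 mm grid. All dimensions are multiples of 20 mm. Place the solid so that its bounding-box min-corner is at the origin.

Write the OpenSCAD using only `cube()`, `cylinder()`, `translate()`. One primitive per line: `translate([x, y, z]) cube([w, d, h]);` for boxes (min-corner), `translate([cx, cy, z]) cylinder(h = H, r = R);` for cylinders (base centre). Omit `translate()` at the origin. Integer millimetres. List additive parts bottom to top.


cube([280, 280, 100]);
translate([140, 140, 100]) cylinder(h = 100, r = 80);


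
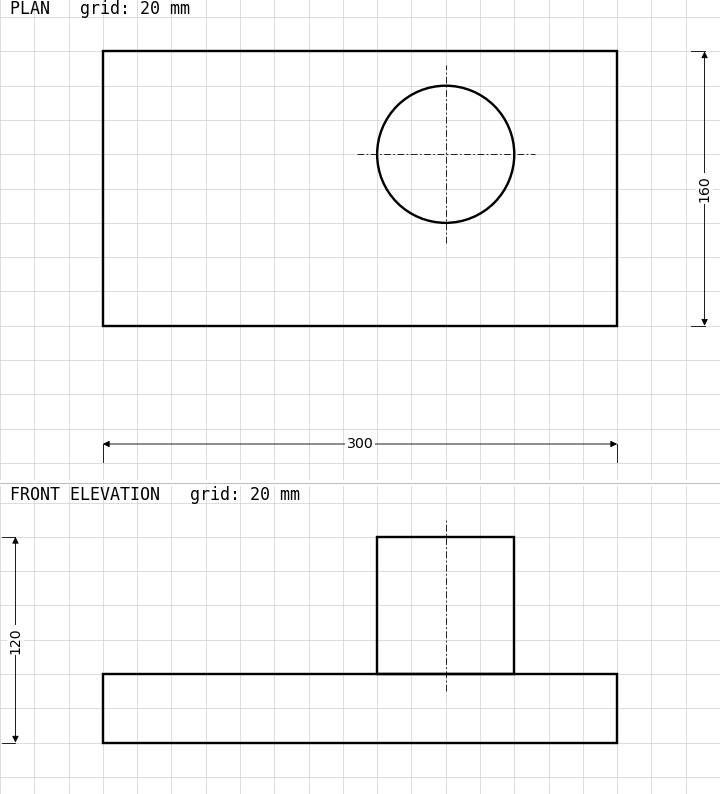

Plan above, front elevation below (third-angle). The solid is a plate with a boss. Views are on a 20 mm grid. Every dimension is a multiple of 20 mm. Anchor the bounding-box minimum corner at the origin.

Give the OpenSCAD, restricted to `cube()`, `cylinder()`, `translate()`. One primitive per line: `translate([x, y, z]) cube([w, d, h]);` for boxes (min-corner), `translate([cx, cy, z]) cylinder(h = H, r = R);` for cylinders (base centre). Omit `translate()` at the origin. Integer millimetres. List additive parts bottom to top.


cube([300, 160, 40]);
translate([200, 100, 40]) cylinder(h = 80, r = 40);
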